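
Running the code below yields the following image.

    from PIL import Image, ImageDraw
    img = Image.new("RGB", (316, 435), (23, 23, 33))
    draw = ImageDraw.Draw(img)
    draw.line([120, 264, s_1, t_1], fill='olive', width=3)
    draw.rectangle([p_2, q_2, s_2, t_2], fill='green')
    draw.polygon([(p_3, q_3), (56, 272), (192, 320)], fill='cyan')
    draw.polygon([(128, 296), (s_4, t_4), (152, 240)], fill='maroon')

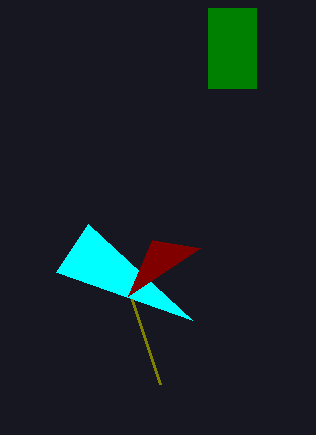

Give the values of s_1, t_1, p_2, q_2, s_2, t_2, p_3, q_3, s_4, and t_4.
s_1 = 160; t_1 = 384; p_2 = 208; q_2 = 8; s_2 = 256; t_2 = 88; p_3 = 88; q_3 = 224; s_4 = 200; t_4 = 248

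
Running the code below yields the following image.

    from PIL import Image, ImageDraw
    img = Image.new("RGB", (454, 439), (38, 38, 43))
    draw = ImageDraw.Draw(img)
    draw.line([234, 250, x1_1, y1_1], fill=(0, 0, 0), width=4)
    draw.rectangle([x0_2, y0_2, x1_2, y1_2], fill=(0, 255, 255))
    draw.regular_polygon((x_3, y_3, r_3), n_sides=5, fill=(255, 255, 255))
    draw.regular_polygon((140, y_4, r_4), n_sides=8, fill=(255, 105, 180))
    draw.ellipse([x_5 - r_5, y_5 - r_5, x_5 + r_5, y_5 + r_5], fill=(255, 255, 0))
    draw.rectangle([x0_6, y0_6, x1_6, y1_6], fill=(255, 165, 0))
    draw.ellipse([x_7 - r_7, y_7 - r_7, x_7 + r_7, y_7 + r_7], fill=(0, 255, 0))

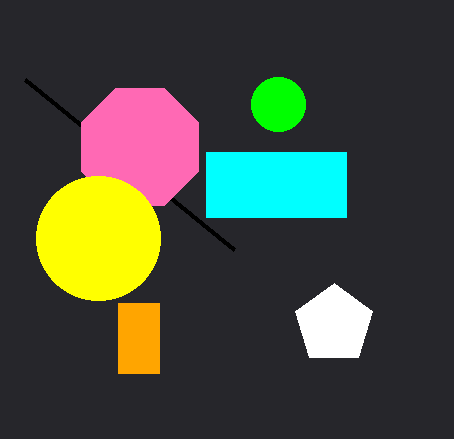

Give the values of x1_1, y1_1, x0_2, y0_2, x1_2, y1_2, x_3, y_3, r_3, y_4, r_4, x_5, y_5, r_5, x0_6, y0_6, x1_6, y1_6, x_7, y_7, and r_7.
x1_1 = 25; y1_1 = 80; x0_2 = 206; y0_2 = 152; x1_2 = 346; y1_2 = 217; x_3 = 334; y_3 = 324; r_3 = 41; y_4 = 147; r_4 = 63; x_5 = 98; y_5 = 238; r_5 = 62; x0_6 = 118; y0_6 = 303; x1_6 = 159; y1_6 = 373; x_7 = 278; y_7 = 104; r_7 = 27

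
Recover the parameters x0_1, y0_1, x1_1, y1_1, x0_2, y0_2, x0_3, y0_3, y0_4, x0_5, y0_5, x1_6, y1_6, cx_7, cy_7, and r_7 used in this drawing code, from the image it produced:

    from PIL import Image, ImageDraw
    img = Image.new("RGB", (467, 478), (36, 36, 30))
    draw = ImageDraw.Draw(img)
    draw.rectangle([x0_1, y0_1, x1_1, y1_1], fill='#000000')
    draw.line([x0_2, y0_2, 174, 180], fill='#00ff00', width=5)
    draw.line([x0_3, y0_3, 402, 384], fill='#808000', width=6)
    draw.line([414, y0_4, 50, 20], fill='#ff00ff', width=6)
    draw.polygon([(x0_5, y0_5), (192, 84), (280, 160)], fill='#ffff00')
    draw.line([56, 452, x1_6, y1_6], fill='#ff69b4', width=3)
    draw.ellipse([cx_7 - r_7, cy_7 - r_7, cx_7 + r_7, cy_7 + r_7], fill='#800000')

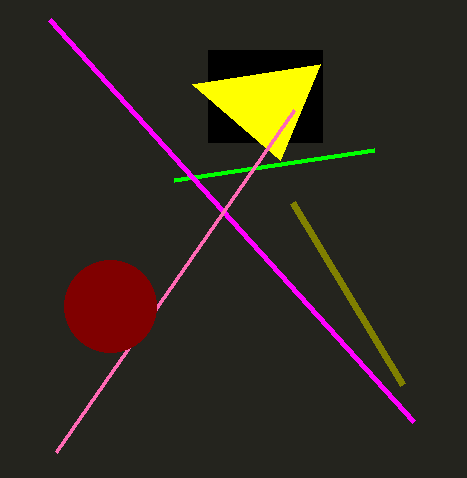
x0_1 = 208, y0_1 = 50, x1_1 = 322, y1_1 = 142, x0_2 = 374, y0_2 = 150, x0_3 = 292, y0_3 = 202, y0_4 = 422, x0_5 = 320, y0_5 = 64, x1_6 = 294, y1_6 = 110, cx_7 = 110, cy_7 = 306, r_7 = 46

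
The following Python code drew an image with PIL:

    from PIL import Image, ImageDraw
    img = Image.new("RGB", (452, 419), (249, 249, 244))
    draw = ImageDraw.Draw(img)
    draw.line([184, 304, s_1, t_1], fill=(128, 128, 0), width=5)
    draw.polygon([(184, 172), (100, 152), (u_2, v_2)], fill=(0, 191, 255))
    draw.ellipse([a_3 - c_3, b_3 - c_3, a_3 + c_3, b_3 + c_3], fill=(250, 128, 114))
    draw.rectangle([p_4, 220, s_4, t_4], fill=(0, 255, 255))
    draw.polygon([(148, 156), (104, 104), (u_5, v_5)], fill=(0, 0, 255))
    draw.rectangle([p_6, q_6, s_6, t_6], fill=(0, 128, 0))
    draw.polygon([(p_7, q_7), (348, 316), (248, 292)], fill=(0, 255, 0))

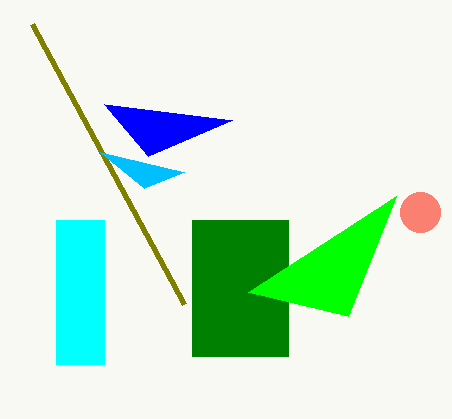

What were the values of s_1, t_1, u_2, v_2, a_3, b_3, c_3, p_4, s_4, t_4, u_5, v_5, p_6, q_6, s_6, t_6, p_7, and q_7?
s_1 = 32, t_1 = 24, u_2 = 144, v_2 = 188, a_3 = 420, b_3 = 212, c_3 = 20, p_4 = 56, s_4 = 104, t_4 = 364, u_5 = 232, v_5 = 120, p_6 = 192, q_6 = 220, s_6 = 288, t_6 = 356, p_7 = 396, q_7 = 196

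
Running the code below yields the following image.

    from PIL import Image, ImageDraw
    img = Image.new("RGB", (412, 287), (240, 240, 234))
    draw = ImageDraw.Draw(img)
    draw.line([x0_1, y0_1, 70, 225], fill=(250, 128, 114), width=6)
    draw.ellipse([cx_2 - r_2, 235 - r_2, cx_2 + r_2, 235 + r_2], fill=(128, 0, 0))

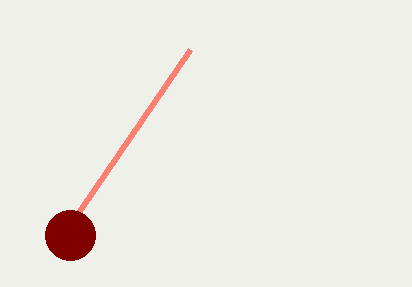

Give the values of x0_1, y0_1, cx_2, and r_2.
x0_1 = 190; y0_1 = 50; cx_2 = 70; r_2 = 25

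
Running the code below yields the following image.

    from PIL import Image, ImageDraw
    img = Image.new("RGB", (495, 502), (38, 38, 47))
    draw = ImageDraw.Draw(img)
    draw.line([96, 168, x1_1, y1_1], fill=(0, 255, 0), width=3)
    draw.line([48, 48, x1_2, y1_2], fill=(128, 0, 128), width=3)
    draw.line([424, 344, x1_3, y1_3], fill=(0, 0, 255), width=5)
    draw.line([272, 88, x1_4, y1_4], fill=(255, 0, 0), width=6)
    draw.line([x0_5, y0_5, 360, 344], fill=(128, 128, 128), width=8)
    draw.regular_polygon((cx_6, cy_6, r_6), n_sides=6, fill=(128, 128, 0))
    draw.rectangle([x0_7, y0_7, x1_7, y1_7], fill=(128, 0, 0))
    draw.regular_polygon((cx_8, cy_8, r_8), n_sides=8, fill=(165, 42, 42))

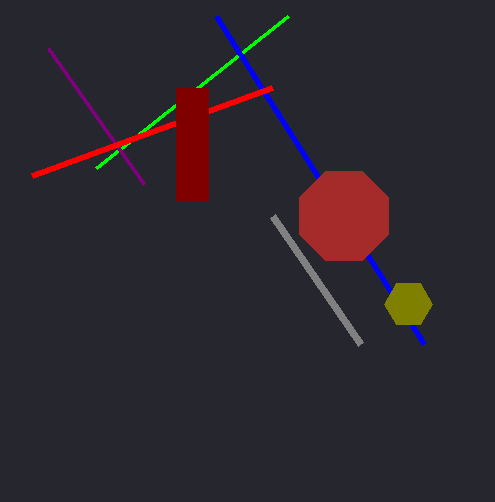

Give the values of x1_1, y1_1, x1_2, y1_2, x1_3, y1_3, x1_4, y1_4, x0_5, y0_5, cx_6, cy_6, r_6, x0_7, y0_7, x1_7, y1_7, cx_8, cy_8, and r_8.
x1_1 = 288; y1_1 = 16; x1_2 = 144; y1_2 = 184; x1_3 = 216; y1_3 = 16; x1_4 = 32; y1_4 = 176; x0_5 = 272; y0_5 = 216; cx_6 = 408; cy_6 = 304; r_6 = 24; x0_7 = 176; y0_7 = 88; x1_7 = 208; y1_7 = 200; cx_8 = 344; cy_8 = 216; r_8 = 48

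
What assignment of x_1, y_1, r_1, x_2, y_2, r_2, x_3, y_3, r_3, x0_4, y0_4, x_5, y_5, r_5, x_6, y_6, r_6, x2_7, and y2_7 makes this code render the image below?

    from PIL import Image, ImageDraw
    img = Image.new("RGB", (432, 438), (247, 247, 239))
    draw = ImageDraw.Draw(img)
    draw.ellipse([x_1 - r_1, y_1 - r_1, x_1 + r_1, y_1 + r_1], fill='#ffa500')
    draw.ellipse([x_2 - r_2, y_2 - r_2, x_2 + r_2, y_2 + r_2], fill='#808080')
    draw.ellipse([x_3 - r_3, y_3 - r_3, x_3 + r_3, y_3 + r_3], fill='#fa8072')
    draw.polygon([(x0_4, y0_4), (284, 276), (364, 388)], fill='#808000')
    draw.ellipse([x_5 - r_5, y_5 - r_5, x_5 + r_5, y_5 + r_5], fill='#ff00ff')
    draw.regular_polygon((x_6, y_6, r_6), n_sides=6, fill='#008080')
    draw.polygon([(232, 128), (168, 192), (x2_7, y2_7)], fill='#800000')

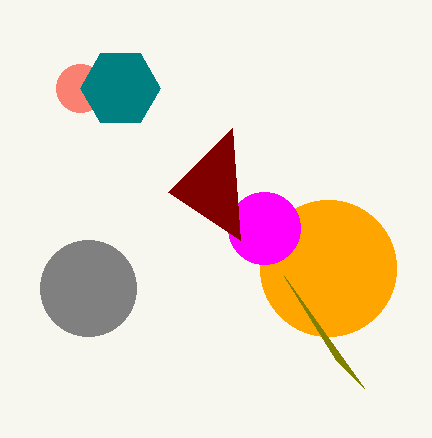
x_1 = 328
y_1 = 268
r_1 = 68
x_2 = 88
y_2 = 288
r_2 = 48
x_3 = 80
y_3 = 88
r_3 = 24
x0_4 = 336
y0_4 = 360
x_5 = 264
y_5 = 228
r_5 = 36
x_6 = 120
y_6 = 88
r_6 = 40
x2_7 = 240
y2_7 = 240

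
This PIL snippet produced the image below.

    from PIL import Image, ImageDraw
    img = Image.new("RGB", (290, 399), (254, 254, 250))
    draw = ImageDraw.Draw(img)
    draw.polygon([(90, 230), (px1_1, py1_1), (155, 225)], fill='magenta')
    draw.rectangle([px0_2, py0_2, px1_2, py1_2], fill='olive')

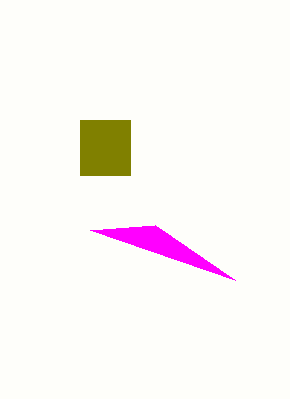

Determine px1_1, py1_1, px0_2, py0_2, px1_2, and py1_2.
px1_1 = 235
py1_1 = 280
px0_2 = 80
py0_2 = 120
px1_2 = 130
py1_2 = 175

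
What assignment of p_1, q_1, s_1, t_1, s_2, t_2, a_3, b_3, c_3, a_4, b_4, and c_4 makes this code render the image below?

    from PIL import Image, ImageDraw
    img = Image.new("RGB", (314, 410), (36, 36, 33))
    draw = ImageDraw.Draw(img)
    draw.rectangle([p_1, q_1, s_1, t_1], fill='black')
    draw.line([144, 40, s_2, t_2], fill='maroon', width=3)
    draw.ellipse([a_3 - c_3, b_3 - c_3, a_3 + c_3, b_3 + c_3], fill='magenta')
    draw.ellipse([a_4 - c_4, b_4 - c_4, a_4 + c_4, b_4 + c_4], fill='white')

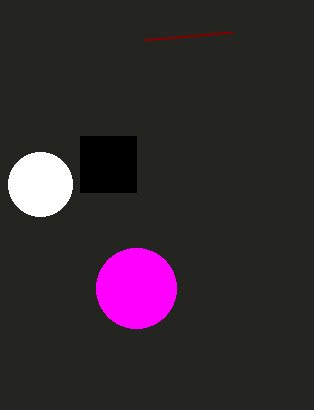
p_1 = 80
q_1 = 136
s_1 = 136
t_1 = 192
s_2 = 232
t_2 = 32
a_3 = 136
b_3 = 288
c_3 = 40
a_4 = 40
b_4 = 184
c_4 = 32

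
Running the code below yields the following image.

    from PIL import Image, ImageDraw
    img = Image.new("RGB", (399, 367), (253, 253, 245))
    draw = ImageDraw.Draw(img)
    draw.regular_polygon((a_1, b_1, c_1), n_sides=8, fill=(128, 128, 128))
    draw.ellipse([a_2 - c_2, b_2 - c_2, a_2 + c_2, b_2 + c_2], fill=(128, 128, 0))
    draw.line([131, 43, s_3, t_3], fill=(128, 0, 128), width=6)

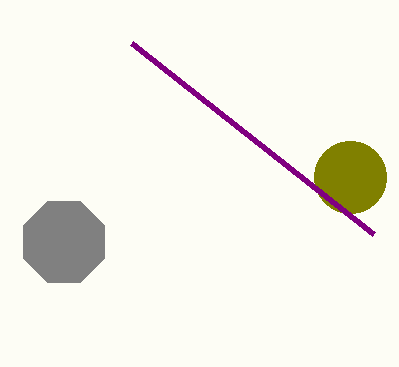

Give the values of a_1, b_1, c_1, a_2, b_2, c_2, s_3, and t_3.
a_1 = 64; b_1 = 242; c_1 = 44; a_2 = 350; b_2 = 177; c_2 = 36; s_3 = 373; t_3 = 234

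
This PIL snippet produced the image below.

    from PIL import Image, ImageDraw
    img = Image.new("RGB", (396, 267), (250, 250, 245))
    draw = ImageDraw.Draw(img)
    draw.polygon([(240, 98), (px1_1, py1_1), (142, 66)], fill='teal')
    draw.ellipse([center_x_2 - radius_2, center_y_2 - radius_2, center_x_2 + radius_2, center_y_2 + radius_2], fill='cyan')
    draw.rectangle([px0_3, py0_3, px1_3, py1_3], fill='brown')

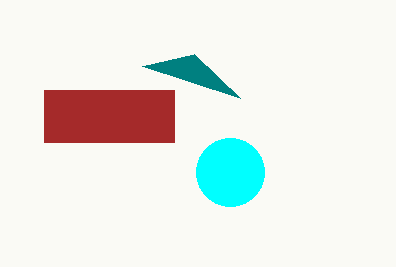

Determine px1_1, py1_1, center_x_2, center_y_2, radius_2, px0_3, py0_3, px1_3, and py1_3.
px1_1 = 194
py1_1 = 54
center_x_2 = 230
center_y_2 = 172
radius_2 = 34
px0_3 = 44
py0_3 = 90
px1_3 = 174
py1_3 = 142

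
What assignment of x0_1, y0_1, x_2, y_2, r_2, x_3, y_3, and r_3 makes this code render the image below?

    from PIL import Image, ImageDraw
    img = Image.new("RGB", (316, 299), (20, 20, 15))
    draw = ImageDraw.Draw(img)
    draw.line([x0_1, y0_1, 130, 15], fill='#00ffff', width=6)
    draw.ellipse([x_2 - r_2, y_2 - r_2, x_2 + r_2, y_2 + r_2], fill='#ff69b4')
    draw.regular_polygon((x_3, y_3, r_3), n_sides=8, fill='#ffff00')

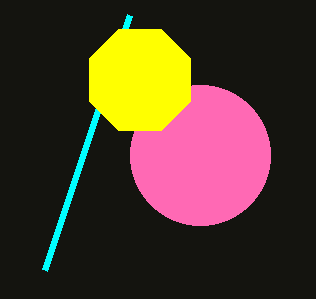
x0_1 = 45
y0_1 = 270
x_2 = 200
y_2 = 155
r_2 = 70
x_3 = 140
y_3 = 80
r_3 = 55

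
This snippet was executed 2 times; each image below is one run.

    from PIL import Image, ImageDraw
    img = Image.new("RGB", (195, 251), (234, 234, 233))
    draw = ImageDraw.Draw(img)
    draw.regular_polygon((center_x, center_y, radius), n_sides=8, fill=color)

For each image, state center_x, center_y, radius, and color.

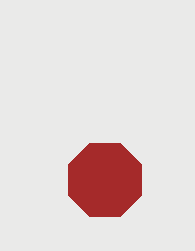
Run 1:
center_x = 105, center_y = 180, radius = 40, color = 'brown'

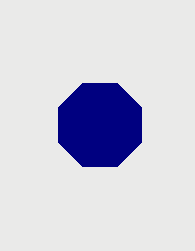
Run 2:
center_x = 100; center_y = 125; radius = 45; color = 'navy'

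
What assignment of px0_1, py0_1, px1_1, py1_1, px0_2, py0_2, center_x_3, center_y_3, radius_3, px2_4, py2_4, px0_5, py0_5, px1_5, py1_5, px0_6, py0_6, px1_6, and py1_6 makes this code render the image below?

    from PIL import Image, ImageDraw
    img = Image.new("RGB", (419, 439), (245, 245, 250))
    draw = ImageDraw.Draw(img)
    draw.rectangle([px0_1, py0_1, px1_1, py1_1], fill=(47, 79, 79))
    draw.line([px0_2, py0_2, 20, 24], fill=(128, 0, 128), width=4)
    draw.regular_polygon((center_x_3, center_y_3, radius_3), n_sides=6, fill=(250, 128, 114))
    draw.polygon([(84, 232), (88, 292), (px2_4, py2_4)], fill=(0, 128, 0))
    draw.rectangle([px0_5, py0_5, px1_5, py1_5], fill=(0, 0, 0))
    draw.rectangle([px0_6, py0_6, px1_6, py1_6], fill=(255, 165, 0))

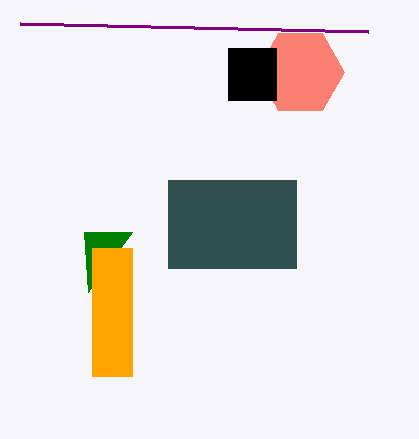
px0_1 = 168
py0_1 = 180
px1_1 = 296
py1_1 = 268
px0_2 = 368
py0_2 = 32
center_x_3 = 300
center_y_3 = 72
radius_3 = 44
px2_4 = 132
py2_4 = 232
px0_5 = 228
py0_5 = 48
px1_5 = 276
py1_5 = 100
px0_6 = 92
py0_6 = 248
px1_6 = 132
py1_6 = 376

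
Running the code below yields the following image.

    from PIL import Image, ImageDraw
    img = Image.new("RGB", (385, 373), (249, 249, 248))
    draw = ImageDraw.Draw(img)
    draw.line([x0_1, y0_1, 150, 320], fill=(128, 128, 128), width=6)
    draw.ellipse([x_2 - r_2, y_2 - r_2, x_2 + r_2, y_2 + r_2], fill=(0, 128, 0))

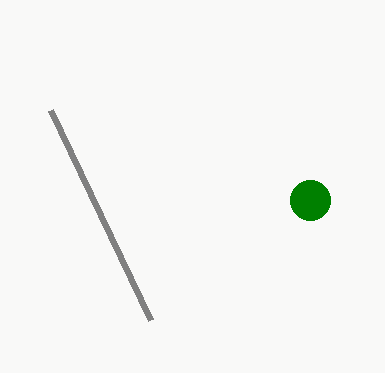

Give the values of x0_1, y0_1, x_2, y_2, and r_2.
x0_1 = 50
y0_1 = 110
x_2 = 310
y_2 = 200
r_2 = 20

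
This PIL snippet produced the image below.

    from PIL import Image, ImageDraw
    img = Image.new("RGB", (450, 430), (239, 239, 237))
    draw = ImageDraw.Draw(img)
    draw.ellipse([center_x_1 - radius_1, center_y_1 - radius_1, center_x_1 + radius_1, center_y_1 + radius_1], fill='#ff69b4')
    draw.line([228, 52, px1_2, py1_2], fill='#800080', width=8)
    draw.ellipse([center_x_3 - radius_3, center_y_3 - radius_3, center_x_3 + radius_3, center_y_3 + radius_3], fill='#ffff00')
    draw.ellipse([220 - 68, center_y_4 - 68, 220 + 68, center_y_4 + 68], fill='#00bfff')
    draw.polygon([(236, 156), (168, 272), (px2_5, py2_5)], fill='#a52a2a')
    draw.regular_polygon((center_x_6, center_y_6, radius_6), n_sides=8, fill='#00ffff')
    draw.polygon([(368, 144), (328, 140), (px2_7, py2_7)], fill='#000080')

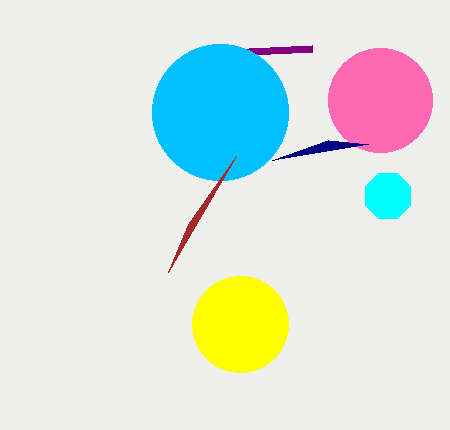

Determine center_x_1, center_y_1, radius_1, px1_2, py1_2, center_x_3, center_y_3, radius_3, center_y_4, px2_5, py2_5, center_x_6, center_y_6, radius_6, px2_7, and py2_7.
center_x_1 = 380; center_y_1 = 100; radius_1 = 52; px1_2 = 312; py1_2 = 48; center_x_3 = 240; center_y_3 = 324; radius_3 = 48; center_y_4 = 112; px2_5 = 188; py2_5 = 224; center_x_6 = 388; center_y_6 = 196; radius_6 = 24; px2_7 = 272; py2_7 = 160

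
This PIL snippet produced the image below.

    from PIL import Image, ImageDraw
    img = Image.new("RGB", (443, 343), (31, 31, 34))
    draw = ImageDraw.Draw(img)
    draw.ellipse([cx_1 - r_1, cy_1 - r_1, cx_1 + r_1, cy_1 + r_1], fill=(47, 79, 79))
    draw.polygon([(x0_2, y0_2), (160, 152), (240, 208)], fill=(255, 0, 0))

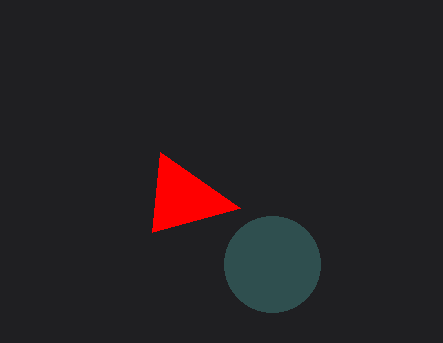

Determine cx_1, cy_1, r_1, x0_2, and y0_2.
cx_1 = 272
cy_1 = 264
r_1 = 48
x0_2 = 152
y0_2 = 232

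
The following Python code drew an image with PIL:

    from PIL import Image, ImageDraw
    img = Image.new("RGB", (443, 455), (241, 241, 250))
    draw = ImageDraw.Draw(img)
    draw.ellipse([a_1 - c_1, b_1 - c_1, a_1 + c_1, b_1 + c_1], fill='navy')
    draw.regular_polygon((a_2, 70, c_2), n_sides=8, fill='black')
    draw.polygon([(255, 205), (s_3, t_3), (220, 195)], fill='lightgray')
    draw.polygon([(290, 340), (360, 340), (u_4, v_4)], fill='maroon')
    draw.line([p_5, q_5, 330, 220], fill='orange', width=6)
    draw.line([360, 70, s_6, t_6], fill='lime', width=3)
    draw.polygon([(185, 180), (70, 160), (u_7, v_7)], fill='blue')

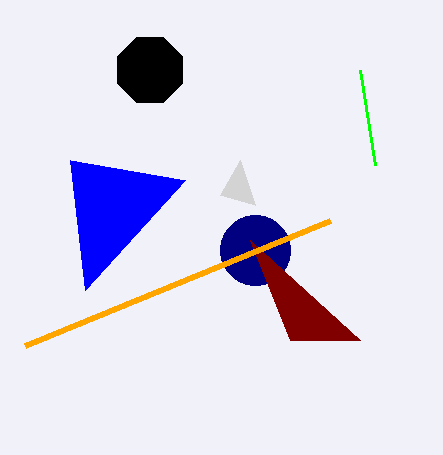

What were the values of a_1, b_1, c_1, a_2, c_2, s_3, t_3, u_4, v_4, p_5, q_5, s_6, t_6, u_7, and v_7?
a_1 = 255; b_1 = 250; c_1 = 35; a_2 = 150; c_2 = 35; s_3 = 240; t_3 = 160; u_4 = 250; v_4 = 240; p_5 = 25; q_5 = 345; s_6 = 375; t_6 = 165; u_7 = 85; v_7 = 290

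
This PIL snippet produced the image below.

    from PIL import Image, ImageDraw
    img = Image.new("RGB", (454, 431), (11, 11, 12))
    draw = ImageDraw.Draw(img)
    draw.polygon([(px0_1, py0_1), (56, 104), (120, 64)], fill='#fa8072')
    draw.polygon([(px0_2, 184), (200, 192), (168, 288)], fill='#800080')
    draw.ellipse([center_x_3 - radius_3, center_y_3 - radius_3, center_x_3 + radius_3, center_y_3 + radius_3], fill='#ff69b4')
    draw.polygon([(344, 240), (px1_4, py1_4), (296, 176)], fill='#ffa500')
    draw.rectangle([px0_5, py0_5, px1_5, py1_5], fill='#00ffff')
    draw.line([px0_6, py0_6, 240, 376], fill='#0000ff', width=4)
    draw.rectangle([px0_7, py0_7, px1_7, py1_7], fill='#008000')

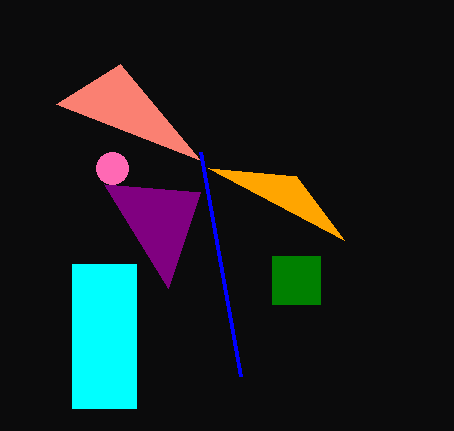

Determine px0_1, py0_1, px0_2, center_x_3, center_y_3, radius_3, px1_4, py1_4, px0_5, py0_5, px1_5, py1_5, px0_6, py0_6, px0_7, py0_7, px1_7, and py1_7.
px0_1 = 200; py0_1 = 160; px0_2 = 104; center_x_3 = 112; center_y_3 = 168; radius_3 = 16; px1_4 = 208; py1_4 = 168; px0_5 = 72; py0_5 = 264; px1_5 = 136; py1_5 = 408; px0_6 = 200; py0_6 = 152; px0_7 = 272; py0_7 = 256; px1_7 = 320; py1_7 = 304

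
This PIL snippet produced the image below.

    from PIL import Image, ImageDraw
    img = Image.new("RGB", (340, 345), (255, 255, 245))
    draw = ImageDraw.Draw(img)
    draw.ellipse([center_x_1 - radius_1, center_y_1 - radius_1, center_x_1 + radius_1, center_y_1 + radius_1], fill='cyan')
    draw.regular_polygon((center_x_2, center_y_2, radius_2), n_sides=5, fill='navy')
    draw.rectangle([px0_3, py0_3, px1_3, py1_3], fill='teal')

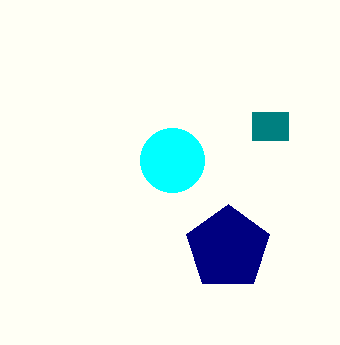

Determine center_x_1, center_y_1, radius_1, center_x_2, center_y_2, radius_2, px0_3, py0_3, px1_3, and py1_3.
center_x_1 = 172, center_y_1 = 160, radius_1 = 32, center_x_2 = 228, center_y_2 = 248, radius_2 = 44, px0_3 = 252, py0_3 = 112, px1_3 = 288, py1_3 = 140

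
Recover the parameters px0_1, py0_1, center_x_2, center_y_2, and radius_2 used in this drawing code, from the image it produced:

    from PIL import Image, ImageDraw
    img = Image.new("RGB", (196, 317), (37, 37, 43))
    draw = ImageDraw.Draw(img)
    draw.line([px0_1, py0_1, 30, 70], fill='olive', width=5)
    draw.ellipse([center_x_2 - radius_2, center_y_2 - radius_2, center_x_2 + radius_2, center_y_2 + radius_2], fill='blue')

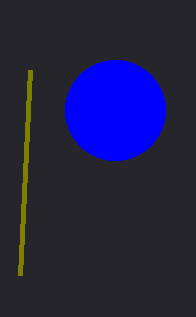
px0_1 = 20; py0_1 = 275; center_x_2 = 115; center_y_2 = 110; radius_2 = 50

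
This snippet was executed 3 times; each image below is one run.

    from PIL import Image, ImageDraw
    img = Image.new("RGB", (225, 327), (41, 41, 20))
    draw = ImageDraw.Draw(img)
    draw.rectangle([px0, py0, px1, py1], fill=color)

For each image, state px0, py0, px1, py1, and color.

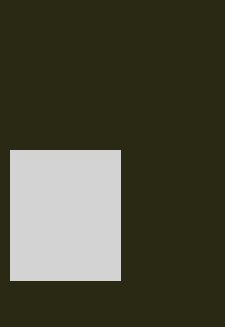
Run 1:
px0 = 10; py0 = 150; px1 = 120; py1 = 280; color = 'lightgray'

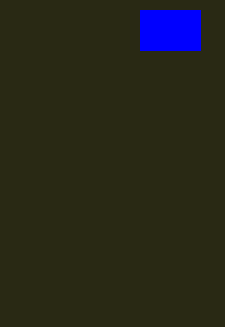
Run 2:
px0 = 140
py0 = 10
px1 = 200
py1 = 50
color = 'blue'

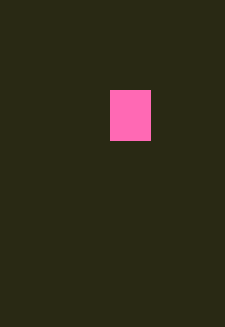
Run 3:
px0 = 110; py0 = 90; px1 = 150; py1 = 140; color = 'hotpink'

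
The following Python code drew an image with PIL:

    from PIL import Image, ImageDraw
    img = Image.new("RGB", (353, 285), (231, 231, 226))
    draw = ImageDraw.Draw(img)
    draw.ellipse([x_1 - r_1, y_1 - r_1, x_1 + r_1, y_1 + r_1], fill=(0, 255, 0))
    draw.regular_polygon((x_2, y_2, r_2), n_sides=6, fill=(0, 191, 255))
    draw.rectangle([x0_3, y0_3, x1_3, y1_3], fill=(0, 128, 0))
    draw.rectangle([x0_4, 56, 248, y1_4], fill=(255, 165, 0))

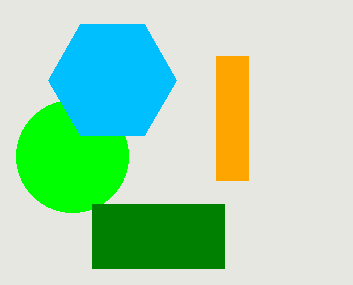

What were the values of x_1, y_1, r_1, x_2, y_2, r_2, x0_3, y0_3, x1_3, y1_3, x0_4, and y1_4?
x_1 = 72; y_1 = 156; r_1 = 56; x_2 = 112; y_2 = 80; r_2 = 64; x0_3 = 92; y0_3 = 204; x1_3 = 224; y1_3 = 268; x0_4 = 216; y1_4 = 180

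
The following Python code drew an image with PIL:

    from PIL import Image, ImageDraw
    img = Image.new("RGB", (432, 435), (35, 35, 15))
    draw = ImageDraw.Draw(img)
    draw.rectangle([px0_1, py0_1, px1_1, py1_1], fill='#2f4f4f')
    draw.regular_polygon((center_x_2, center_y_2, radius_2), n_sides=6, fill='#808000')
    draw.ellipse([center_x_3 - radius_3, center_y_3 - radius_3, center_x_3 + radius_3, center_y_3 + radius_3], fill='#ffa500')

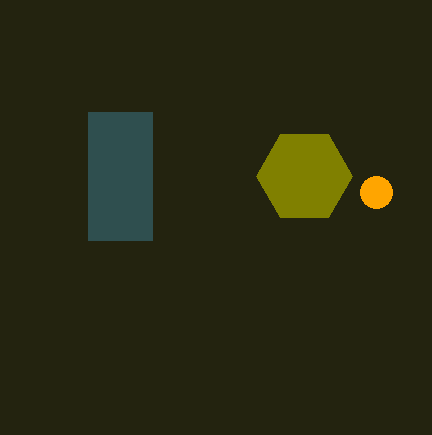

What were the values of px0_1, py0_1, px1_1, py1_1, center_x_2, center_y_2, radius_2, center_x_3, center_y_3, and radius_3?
px0_1 = 88; py0_1 = 112; px1_1 = 152; py1_1 = 240; center_x_2 = 304; center_y_2 = 176; radius_2 = 48; center_x_3 = 376; center_y_3 = 192; radius_3 = 16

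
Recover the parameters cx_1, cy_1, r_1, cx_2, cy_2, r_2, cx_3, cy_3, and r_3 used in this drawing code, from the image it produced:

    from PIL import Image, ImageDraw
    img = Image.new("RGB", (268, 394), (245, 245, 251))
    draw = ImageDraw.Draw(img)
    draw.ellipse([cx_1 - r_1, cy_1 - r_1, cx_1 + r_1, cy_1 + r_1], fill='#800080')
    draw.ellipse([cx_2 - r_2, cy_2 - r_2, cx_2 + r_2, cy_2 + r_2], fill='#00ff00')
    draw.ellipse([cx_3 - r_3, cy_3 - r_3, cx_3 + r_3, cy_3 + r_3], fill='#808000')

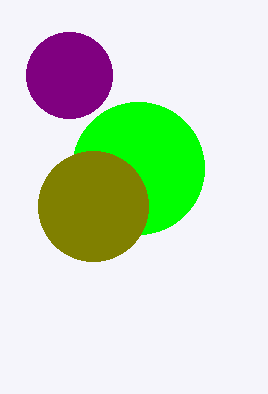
cx_1 = 69
cy_1 = 75
r_1 = 43
cx_2 = 138
cy_2 = 168
r_2 = 66
cx_3 = 93
cy_3 = 206
r_3 = 55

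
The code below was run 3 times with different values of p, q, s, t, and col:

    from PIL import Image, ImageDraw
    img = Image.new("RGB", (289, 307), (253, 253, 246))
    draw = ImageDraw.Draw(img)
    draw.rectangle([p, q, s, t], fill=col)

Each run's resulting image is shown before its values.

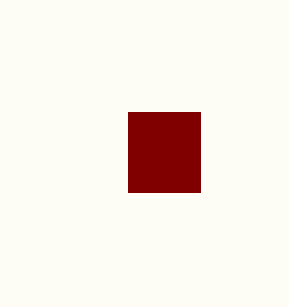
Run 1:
p = 128, q = 112, s = 200, t = 192, col = 'maroon'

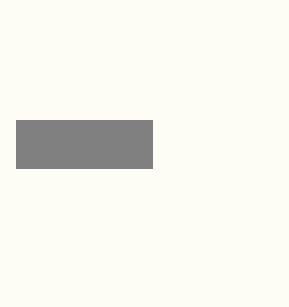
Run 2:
p = 16, q = 120, s = 152, t = 168, col = 'gray'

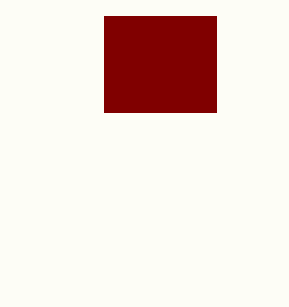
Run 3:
p = 104; q = 16; s = 216; t = 112; col = 'maroon'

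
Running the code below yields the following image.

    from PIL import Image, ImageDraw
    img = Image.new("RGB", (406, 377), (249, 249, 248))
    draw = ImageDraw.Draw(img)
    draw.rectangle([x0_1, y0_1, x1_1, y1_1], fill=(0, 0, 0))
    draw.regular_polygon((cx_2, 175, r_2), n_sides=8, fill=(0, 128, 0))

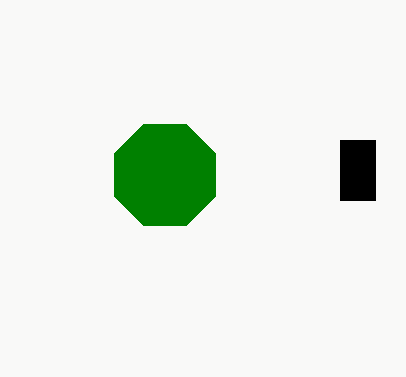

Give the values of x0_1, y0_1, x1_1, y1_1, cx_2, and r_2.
x0_1 = 340, y0_1 = 140, x1_1 = 375, y1_1 = 200, cx_2 = 165, r_2 = 55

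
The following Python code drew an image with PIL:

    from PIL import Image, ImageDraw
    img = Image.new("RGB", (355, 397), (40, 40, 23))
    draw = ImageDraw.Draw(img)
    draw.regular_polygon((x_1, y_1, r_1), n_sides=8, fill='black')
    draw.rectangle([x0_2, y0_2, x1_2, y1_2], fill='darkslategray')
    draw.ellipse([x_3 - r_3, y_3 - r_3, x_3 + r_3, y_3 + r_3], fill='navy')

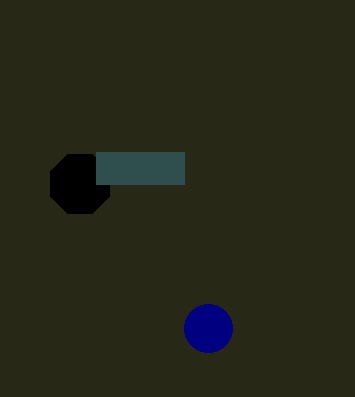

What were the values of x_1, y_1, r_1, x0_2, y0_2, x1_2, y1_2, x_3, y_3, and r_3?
x_1 = 80; y_1 = 184; r_1 = 32; x0_2 = 96; y0_2 = 152; x1_2 = 184; y1_2 = 184; x_3 = 208; y_3 = 328; r_3 = 24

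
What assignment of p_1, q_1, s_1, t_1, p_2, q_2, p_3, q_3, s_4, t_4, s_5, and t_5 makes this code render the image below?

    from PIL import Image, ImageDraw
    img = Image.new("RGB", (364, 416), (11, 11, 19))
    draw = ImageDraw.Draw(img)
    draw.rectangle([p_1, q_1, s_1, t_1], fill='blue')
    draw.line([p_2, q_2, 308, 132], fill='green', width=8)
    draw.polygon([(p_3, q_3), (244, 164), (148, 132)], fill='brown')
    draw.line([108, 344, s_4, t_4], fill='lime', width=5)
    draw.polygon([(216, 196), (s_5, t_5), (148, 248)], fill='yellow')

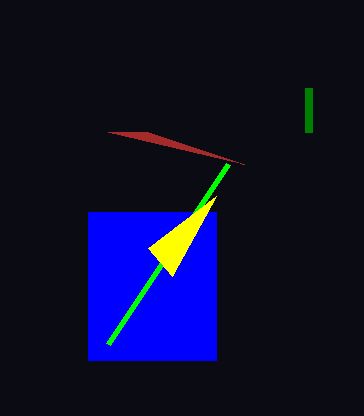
p_1 = 88; q_1 = 212; s_1 = 216; t_1 = 360; p_2 = 308; q_2 = 88; p_3 = 108; q_3 = 132; s_4 = 228; t_4 = 164; s_5 = 172; t_5 = 276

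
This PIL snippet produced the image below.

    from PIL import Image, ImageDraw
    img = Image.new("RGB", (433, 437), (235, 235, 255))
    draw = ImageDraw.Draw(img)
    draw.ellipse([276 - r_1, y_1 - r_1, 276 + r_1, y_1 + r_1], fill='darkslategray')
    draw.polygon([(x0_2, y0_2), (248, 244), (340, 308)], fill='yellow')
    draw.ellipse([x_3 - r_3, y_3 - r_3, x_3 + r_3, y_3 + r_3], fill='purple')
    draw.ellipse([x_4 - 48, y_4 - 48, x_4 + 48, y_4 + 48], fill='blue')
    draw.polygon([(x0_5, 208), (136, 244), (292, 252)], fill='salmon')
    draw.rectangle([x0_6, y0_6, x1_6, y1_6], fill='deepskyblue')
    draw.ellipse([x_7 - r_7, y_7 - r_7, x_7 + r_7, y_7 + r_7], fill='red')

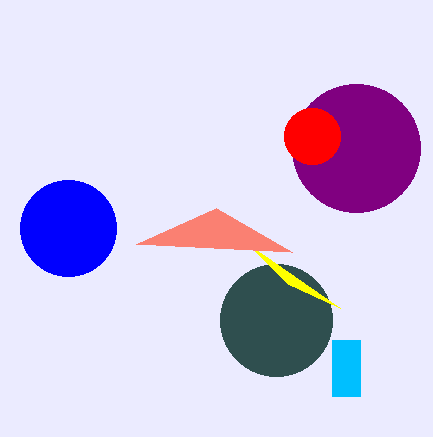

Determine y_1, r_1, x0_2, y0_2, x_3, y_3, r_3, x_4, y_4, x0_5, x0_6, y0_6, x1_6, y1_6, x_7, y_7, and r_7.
y_1 = 320
r_1 = 56
x0_2 = 288
y0_2 = 284
x_3 = 356
y_3 = 148
r_3 = 64
x_4 = 68
y_4 = 228
x0_5 = 216
x0_6 = 332
y0_6 = 340
x1_6 = 360
y1_6 = 396
x_7 = 312
y_7 = 136
r_7 = 28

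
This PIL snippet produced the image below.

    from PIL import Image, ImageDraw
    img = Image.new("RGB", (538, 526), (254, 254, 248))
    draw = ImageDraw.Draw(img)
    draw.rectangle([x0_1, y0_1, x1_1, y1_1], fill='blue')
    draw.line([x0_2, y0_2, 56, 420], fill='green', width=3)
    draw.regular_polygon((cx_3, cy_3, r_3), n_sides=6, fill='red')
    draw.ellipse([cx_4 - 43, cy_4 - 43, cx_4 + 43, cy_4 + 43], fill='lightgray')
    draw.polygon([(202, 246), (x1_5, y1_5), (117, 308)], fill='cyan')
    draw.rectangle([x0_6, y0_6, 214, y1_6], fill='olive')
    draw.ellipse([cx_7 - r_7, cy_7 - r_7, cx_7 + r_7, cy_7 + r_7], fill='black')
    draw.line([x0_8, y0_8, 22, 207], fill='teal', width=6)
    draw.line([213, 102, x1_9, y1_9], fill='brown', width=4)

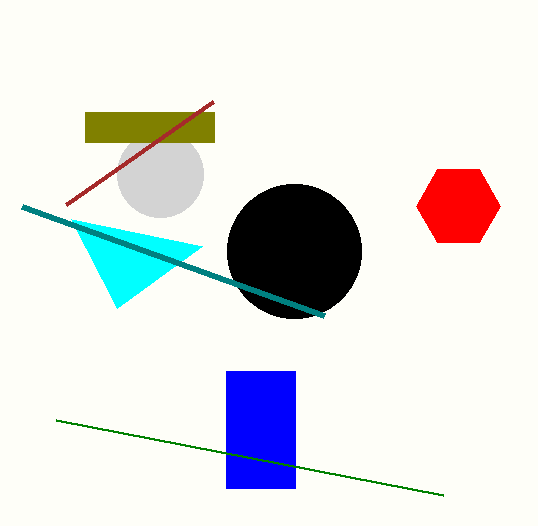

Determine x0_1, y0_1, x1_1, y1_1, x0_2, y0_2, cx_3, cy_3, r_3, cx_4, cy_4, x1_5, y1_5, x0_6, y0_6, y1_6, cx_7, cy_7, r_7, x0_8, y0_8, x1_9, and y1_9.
x0_1 = 226; y0_1 = 371; x1_1 = 295; y1_1 = 488; x0_2 = 443; y0_2 = 495; cx_3 = 458; cy_3 = 206; r_3 = 42; cx_4 = 160; cy_4 = 174; x1_5 = 71; y1_5 = 219; x0_6 = 85; y0_6 = 112; y1_6 = 142; cx_7 = 294; cy_7 = 251; r_7 = 67; x0_8 = 324; y0_8 = 316; x1_9 = 66; y1_9 = 205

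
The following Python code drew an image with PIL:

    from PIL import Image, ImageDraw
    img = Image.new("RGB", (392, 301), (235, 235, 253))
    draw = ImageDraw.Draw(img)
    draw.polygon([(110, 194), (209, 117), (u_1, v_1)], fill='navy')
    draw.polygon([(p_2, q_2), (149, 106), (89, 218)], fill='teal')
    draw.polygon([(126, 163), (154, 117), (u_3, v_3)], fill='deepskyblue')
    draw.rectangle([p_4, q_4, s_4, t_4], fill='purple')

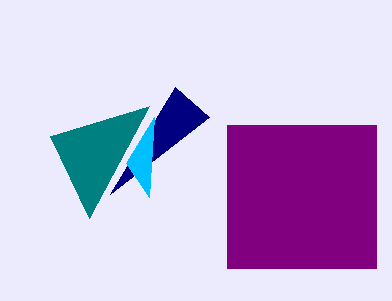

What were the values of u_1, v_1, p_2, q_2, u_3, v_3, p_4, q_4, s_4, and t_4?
u_1 = 175, v_1 = 87, p_2 = 50, q_2 = 136, u_3 = 149, v_3 = 197, p_4 = 227, q_4 = 125, s_4 = 376, t_4 = 268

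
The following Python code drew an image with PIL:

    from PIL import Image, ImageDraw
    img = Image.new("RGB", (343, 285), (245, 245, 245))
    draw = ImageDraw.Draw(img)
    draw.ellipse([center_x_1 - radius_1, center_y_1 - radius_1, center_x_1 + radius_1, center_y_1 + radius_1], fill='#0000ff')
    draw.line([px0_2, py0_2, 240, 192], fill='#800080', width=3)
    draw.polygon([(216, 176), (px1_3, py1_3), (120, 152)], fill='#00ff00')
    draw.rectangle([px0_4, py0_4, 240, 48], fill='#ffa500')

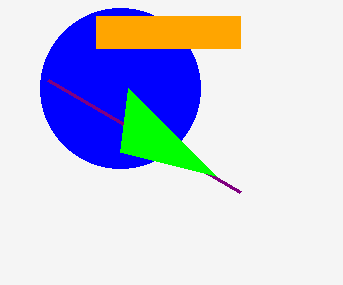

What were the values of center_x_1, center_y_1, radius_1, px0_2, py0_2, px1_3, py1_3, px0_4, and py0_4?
center_x_1 = 120, center_y_1 = 88, radius_1 = 80, px0_2 = 48, py0_2 = 80, px1_3 = 128, py1_3 = 88, px0_4 = 96, py0_4 = 16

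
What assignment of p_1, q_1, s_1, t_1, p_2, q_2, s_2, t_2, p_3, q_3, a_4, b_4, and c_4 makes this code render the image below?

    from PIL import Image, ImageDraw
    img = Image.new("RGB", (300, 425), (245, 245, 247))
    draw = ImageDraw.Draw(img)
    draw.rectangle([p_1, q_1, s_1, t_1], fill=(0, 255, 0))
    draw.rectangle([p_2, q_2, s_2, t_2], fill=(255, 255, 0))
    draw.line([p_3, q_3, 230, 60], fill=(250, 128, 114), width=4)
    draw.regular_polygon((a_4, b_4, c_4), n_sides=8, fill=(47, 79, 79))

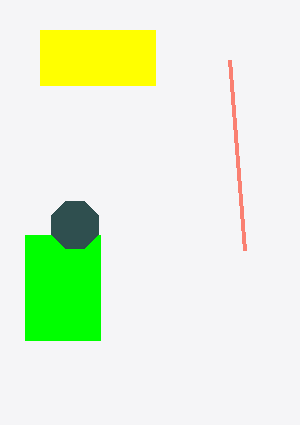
p_1 = 25, q_1 = 235, s_1 = 100, t_1 = 340, p_2 = 40, q_2 = 30, s_2 = 155, t_2 = 85, p_3 = 245, q_3 = 250, a_4 = 75, b_4 = 225, c_4 = 25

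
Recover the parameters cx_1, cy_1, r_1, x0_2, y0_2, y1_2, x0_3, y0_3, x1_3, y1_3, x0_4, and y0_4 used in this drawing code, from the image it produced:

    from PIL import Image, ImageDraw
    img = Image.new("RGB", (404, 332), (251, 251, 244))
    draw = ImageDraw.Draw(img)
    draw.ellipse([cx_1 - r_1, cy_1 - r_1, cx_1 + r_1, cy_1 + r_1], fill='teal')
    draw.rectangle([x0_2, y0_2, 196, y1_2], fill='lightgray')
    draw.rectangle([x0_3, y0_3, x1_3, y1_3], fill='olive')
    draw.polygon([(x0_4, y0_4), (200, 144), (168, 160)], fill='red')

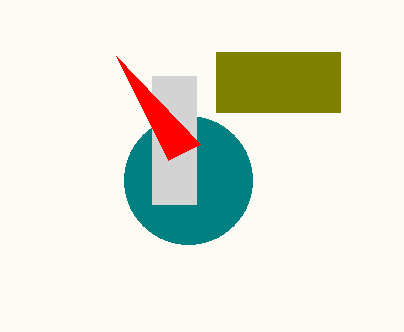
cx_1 = 188, cy_1 = 180, r_1 = 64, x0_2 = 152, y0_2 = 76, y1_2 = 204, x0_3 = 216, y0_3 = 52, x1_3 = 340, y1_3 = 112, x0_4 = 116, y0_4 = 56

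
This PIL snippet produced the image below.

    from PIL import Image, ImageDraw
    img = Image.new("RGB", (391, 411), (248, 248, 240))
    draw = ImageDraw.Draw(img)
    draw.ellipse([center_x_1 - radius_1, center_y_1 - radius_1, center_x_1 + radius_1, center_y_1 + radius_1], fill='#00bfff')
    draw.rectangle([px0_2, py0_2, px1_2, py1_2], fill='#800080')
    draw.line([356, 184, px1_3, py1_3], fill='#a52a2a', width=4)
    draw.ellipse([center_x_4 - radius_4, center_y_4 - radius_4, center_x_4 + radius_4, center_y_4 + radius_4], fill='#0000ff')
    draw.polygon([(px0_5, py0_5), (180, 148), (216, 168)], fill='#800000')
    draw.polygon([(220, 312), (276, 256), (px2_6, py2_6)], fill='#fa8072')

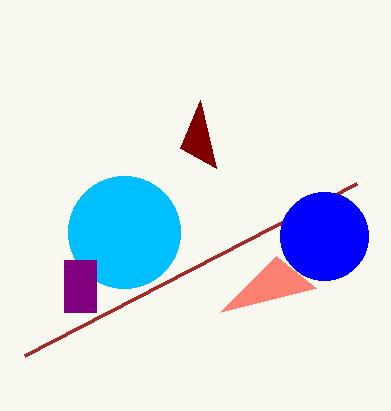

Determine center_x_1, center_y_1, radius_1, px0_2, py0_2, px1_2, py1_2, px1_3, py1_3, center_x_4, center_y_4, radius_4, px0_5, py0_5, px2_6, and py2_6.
center_x_1 = 124, center_y_1 = 232, radius_1 = 56, px0_2 = 64, py0_2 = 260, px1_2 = 96, py1_2 = 312, px1_3 = 24, py1_3 = 356, center_x_4 = 324, center_y_4 = 236, radius_4 = 44, px0_5 = 200, py0_5 = 100, px2_6 = 316, py2_6 = 288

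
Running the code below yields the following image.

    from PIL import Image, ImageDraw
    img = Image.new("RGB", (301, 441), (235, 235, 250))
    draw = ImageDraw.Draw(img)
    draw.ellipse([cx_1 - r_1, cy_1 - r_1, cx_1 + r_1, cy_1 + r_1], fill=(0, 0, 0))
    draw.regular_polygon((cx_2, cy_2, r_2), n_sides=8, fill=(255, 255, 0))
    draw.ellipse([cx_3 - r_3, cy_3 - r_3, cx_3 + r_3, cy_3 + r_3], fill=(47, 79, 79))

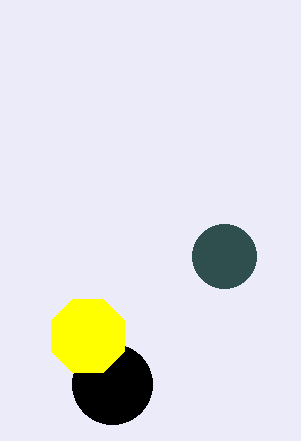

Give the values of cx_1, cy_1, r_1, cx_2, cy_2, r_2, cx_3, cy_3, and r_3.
cx_1 = 112; cy_1 = 384; r_1 = 40; cx_2 = 88; cy_2 = 336; r_2 = 40; cx_3 = 224; cy_3 = 256; r_3 = 32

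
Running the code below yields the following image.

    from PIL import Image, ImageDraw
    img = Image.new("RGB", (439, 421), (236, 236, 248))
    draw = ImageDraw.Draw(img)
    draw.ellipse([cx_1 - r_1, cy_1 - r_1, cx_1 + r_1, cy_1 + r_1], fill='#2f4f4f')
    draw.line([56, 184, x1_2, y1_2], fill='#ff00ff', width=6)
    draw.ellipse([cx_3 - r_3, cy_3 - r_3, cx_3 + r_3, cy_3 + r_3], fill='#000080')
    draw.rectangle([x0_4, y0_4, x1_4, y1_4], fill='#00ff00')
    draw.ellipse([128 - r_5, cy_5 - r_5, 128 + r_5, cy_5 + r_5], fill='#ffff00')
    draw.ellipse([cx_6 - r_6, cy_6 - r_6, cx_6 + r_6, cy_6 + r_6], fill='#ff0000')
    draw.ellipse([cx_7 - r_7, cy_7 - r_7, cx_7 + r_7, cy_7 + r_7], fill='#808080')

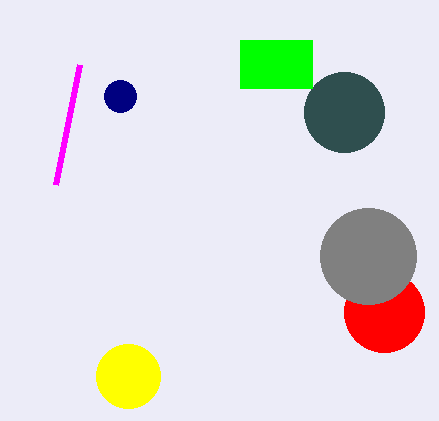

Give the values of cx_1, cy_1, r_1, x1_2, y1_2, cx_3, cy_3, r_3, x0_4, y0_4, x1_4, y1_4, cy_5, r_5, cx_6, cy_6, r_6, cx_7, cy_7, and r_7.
cx_1 = 344; cy_1 = 112; r_1 = 40; x1_2 = 80; y1_2 = 64; cx_3 = 120; cy_3 = 96; r_3 = 16; x0_4 = 240; y0_4 = 40; x1_4 = 312; y1_4 = 88; cy_5 = 376; r_5 = 32; cx_6 = 384; cy_6 = 312; r_6 = 40; cx_7 = 368; cy_7 = 256; r_7 = 48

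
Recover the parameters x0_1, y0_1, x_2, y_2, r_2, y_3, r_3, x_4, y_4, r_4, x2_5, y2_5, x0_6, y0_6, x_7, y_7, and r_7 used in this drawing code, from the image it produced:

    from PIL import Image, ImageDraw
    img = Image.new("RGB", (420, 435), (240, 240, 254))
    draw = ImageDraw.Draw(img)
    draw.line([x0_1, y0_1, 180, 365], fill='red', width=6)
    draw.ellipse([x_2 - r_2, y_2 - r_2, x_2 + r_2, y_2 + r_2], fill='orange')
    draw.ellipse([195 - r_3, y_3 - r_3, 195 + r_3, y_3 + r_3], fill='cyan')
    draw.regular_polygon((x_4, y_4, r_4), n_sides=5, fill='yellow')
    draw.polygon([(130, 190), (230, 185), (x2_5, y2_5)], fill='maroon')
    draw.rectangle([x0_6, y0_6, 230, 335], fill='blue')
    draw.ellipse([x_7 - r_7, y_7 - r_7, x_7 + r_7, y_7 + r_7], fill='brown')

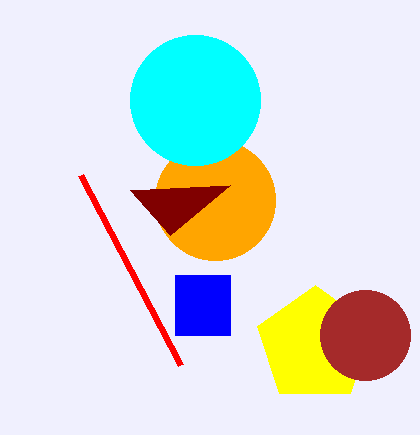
x0_1 = 80, y0_1 = 175, x_2 = 215, y_2 = 200, r_2 = 60, y_3 = 100, r_3 = 65, x_4 = 315, y_4 = 345, r_4 = 60, x2_5 = 170, y2_5 = 235, x0_6 = 175, y0_6 = 275, x_7 = 365, y_7 = 335, r_7 = 45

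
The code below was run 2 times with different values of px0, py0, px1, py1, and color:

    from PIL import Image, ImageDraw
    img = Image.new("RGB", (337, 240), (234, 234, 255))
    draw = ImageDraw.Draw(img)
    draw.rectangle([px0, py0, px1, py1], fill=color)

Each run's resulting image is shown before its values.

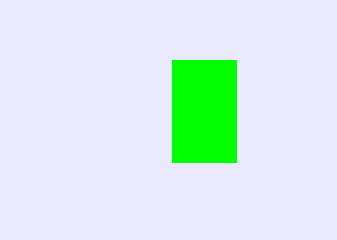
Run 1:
px0 = 172
py0 = 60
px1 = 236
py1 = 162
color = 'lime'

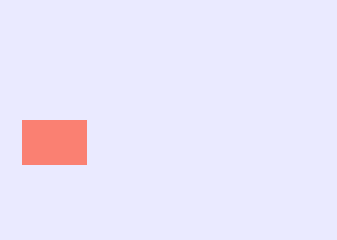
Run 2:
px0 = 22; py0 = 120; px1 = 86; py1 = 164; color = 'salmon'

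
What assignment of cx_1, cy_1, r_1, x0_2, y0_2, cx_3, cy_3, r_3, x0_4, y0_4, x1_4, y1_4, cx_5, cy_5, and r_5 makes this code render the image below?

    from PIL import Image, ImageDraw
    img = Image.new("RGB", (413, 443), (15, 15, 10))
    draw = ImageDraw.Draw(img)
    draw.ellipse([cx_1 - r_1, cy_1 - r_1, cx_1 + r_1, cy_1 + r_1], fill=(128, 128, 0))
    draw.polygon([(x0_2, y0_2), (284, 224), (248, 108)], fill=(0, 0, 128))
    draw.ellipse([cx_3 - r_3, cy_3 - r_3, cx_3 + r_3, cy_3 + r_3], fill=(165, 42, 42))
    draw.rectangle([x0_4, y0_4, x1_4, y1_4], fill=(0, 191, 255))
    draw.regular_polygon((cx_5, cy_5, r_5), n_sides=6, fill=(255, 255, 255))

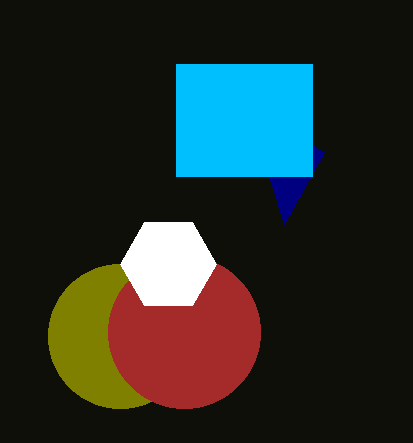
cx_1 = 120; cy_1 = 336; r_1 = 72; x0_2 = 324; y0_2 = 152; cx_3 = 184; cy_3 = 332; r_3 = 76; x0_4 = 176; y0_4 = 64; x1_4 = 312; y1_4 = 176; cx_5 = 168; cy_5 = 264; r_5 = 48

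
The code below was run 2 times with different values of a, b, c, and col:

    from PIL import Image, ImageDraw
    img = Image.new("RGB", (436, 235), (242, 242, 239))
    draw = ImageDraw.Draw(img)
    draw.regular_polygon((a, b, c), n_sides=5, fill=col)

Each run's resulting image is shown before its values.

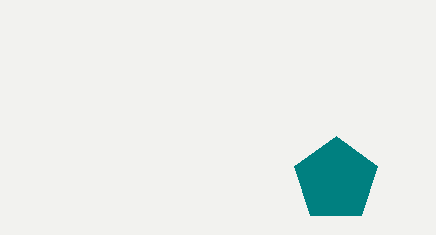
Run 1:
a = 336, b = 180, c = 44, col = 'teal'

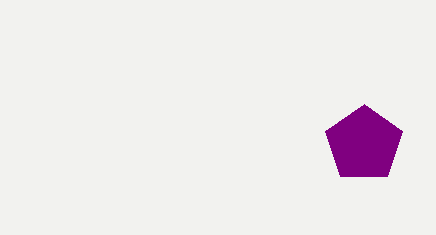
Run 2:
a = 364, b = 144, c = 40, col = 'purple'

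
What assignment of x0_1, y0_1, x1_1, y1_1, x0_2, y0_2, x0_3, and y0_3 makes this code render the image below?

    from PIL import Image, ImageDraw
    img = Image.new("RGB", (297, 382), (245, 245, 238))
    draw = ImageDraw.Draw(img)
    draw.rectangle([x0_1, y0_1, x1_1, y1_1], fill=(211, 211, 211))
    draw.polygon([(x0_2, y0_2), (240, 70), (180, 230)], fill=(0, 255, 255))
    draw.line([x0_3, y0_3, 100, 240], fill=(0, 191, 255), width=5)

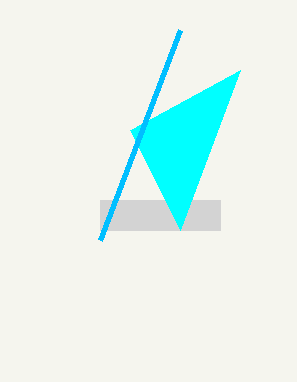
x0_1 = 100
y0_1 = 200
x1_1 = 220
y1_1 = 230
x0_2 = 130
y0_2 = 130
x0_3 = 180
y0_3 = 30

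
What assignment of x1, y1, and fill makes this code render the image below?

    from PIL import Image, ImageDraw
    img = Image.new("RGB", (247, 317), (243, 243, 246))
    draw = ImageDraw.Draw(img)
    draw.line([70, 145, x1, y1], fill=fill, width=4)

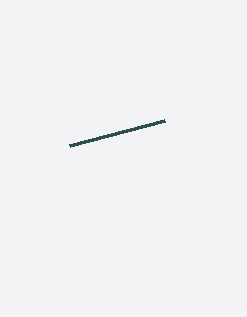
x1 = 165; y1 = 120; fill = 'darkslategray'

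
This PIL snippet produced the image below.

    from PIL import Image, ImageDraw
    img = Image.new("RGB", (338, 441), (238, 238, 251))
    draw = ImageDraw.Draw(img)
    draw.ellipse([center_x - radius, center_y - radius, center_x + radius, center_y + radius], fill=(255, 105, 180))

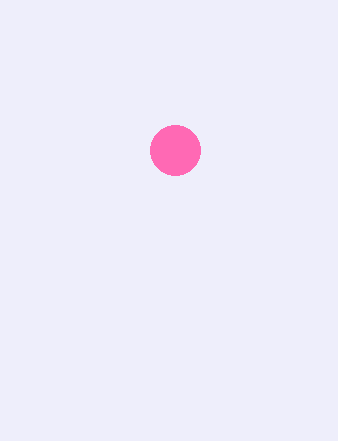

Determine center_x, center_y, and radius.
center_x = 175, center_y = 150, radius = 25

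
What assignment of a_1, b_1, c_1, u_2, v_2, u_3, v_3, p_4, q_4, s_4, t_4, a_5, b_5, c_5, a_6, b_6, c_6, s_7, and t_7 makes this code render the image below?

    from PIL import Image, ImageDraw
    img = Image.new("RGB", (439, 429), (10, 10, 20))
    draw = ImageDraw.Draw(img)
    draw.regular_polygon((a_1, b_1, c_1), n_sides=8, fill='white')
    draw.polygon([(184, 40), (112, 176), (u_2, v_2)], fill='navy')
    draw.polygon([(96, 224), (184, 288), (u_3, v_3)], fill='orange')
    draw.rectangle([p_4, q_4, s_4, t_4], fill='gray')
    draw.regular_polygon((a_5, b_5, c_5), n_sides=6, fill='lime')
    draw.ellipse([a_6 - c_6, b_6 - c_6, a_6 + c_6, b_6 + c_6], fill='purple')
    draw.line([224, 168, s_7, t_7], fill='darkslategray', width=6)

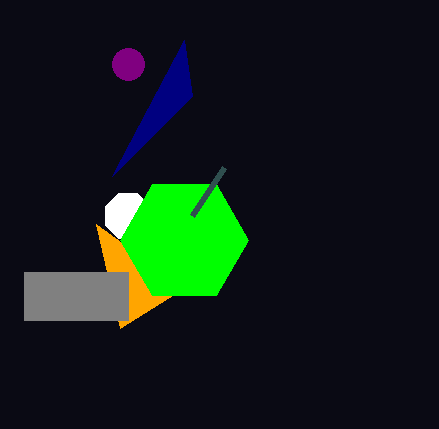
a_1 = 128, b_1 = 216, c_1 = 24, u_2 = 192, v_2 = 96, u_3 = 120, v_3 = 328, p_4 = 24, q_4 = 272, s_4 = 128, t_4 = 320, a_5 = 184, b_5 = 240, c_5 = 64, a_6 = 128, b_6 = 64, c_6 = 16, s_7 = 192, t_7 = 216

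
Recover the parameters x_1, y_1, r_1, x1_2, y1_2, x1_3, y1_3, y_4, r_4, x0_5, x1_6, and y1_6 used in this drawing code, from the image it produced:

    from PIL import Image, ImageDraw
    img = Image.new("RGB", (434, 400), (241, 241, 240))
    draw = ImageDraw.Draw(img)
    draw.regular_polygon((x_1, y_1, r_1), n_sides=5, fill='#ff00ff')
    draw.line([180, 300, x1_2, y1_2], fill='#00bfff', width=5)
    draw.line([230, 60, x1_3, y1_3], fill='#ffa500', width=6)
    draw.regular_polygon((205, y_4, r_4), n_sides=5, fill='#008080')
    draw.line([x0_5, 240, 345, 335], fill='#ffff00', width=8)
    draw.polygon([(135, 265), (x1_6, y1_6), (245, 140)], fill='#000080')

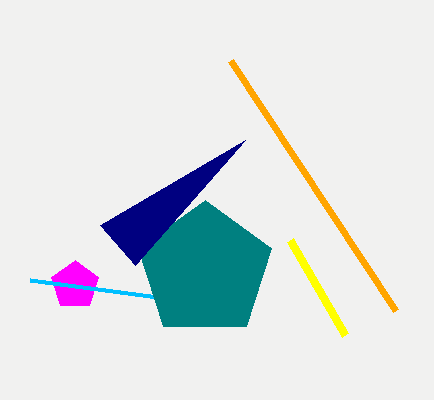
x_1 = 75
y_1 = 285
r_1 = 25
x1_2 = 30
y1_2 = 280
x1_3 = 395
y1_3 = 310
y_4 = 270
r_4 = 70
x0_5 = 290
x1_6 = 100
y1_6 = 225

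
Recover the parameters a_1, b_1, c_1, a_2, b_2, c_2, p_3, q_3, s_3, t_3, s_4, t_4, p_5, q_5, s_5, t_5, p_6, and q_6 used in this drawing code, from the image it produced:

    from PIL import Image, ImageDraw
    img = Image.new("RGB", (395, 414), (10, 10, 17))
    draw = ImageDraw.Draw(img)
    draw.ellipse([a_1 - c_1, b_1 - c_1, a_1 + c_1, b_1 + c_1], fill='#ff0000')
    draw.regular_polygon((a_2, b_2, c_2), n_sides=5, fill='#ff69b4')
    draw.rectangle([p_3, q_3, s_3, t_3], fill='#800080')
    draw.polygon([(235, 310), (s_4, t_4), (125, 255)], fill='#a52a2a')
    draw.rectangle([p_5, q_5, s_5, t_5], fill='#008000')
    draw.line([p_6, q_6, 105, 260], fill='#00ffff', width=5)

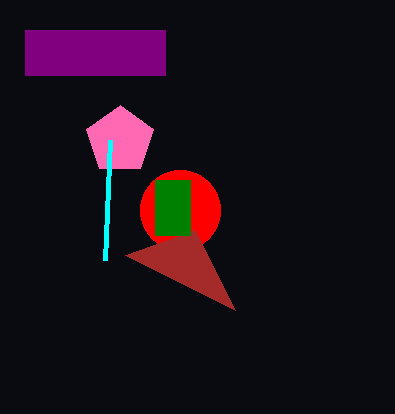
a_1 = 180
b_1 = 210
c_1 = 40
a_2 = 120
b_2 = 140
c_2 = 35
p_3 = 25
q_3 = 30
s_3 = 165
t_3 = 75
s_4 = 195
t_4 = 230
p_5 = 155
q_5 = 180
s_5 = 190
t_5 = 235
p_6 = 110
q_6 = 140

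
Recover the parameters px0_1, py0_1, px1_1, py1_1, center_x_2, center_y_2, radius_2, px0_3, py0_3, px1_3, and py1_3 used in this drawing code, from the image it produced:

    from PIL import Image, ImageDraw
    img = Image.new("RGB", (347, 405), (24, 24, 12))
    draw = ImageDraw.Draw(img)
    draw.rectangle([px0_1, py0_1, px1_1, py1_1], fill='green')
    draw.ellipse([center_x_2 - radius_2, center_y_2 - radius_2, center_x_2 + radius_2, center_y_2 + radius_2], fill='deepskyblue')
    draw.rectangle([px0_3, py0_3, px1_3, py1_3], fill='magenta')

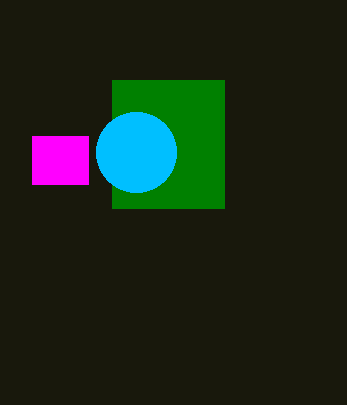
px0_1 = 112, py0_1 = 80, px1_1 = 224, py1_1 = 208, center_x_2 = 136, center_y_2 = 152, radius_2 = 40, px0_3 = 32, py0_3 = 136, px1_3 = 88, py1_3 = 184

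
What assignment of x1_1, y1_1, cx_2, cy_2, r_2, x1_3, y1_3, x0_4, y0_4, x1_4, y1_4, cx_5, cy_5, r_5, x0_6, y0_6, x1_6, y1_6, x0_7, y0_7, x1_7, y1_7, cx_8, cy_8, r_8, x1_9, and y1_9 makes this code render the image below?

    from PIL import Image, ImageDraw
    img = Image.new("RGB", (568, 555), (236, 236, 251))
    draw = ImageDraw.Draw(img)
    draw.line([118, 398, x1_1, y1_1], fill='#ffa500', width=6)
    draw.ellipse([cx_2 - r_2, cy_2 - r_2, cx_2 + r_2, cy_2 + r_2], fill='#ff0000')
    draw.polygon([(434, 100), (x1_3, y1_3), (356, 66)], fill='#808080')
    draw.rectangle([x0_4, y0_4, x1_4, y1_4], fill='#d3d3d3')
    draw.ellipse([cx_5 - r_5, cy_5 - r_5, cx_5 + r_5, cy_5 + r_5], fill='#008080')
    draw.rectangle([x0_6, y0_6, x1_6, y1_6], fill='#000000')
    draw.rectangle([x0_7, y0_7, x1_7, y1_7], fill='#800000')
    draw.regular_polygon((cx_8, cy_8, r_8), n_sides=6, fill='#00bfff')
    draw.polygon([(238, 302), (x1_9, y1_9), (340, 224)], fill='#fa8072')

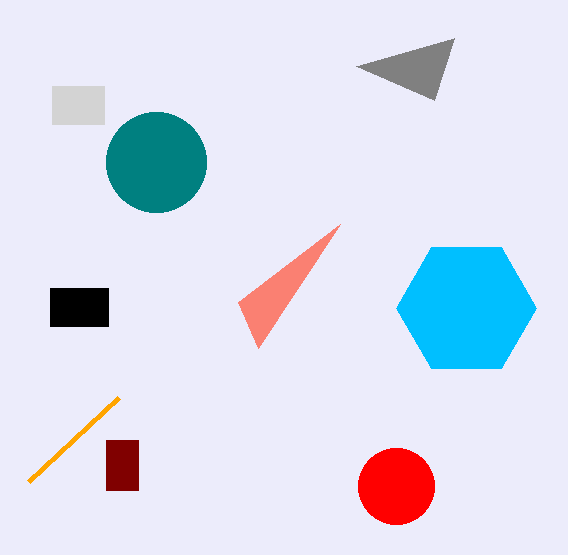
x1_1 = 28; y1_1 = 482; cx_2 = 396; cy_2 = 486; r_2 = 38; x1_3 = 454; y1_3 = 38; x0_4 = 52; y0_4 = 86; x1_4 = 104; y1_4 = 124; cx_5 = 156; cy_5 = 162; r_5 = 50; x0_6 = 50; y0_6 = 288; x1_6 = 108; y1_6 = 326; x0_7 = 106; y0_7 = 440; x1_7 = 138; y1_7 = 490; cx_8 = 466; cy_8 = 308; r_8 = 70; x1_9 = 258; y1_9 = 348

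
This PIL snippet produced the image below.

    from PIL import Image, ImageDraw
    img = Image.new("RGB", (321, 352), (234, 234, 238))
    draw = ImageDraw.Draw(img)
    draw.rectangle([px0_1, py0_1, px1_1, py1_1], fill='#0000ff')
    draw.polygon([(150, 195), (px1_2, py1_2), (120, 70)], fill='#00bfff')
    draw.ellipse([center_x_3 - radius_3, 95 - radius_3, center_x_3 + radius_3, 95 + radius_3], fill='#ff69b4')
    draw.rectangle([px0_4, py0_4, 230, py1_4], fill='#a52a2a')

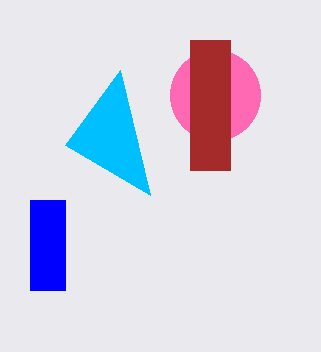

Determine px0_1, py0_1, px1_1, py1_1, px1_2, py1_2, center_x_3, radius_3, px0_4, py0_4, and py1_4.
px0_1 = 30, py0_1 = 200, px1_1 = 65, py1_1 = 290, px1_2 = 65, py1_2 = 145, center_x_3 = 215, radius_3 = 45, px0_4 = 190, py0_4 = 40, py1_4 = 170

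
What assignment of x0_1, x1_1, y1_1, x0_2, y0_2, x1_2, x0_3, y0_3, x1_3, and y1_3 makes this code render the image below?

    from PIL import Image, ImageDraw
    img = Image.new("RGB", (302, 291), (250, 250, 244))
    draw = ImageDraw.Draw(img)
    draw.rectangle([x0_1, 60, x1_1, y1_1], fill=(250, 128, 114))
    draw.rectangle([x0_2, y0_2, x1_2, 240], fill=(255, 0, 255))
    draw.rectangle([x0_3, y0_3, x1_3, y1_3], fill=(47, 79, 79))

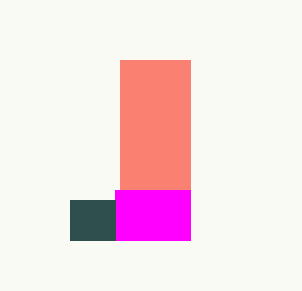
x0_1 = 120, x1_1 = 190, y1_1 = 190, x0_2 = 115, y0_2 = 190, x1_2 = 190, x0_3 = 70, y0_3 = 200, x1_3 = 115, y1_3 = 240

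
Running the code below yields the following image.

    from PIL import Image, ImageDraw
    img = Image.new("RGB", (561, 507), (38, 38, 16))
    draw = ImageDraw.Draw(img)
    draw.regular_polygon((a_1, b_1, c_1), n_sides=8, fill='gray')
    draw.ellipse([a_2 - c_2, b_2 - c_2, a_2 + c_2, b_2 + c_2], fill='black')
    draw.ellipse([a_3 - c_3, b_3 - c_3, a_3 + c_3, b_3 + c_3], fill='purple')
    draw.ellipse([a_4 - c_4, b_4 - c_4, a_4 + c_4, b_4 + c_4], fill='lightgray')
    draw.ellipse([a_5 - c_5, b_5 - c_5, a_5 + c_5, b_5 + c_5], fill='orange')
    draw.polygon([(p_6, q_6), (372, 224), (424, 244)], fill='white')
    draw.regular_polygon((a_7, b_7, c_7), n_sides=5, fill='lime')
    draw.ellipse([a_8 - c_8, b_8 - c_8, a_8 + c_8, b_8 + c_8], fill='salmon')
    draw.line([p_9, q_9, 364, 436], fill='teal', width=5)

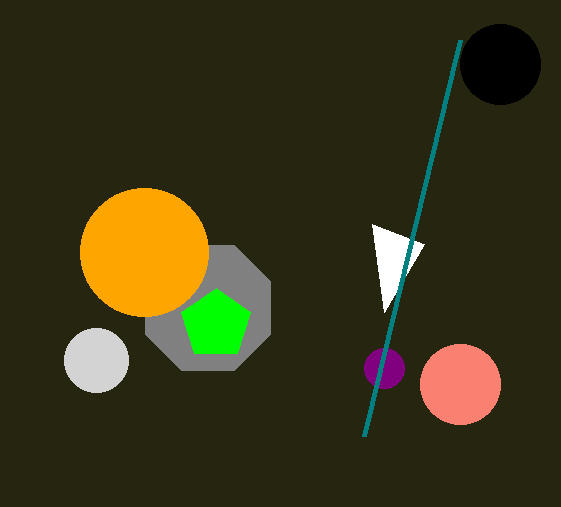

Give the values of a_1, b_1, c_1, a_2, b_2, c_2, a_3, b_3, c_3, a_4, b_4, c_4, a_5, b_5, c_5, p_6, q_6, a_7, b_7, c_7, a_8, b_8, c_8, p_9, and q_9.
a_1 = 208
b_1 = 308
c_1 = 68
a_2 = 500
b_2 = 64
c_2 = 40
a_3 = 384
b_3 = 368
c_3 = 20
a_4 = 96
b_4 = 360
c_4 = 32
a_5 = 144
b_5 = 252
c_5 = 64
p_6 = 384
q_6 = 312
a_7 = 216
b_7 = 324
c_7 = 36
a_8 = 460
b_8 = 384
c_8 = 40
p_9 = 460
q_9 = 40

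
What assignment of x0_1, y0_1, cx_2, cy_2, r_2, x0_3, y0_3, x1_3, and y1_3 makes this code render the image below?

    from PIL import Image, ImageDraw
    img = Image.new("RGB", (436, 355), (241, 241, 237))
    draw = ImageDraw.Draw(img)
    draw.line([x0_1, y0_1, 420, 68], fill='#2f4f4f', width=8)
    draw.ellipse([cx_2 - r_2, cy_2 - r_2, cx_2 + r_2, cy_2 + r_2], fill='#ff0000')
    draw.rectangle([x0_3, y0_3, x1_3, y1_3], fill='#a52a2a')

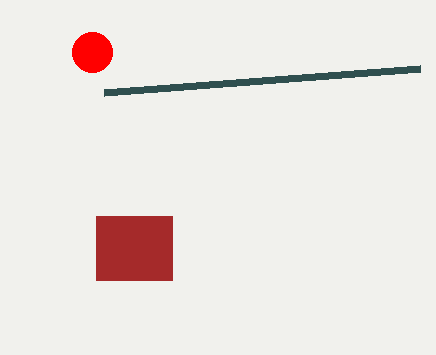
x0_1 = 104, y0_1 = 92, cx_2 = 92, cy_2 = 52, r_2 = 20, x0_3 = 96, y0_3 = 216, x1_3 = 172, y1_3 = 280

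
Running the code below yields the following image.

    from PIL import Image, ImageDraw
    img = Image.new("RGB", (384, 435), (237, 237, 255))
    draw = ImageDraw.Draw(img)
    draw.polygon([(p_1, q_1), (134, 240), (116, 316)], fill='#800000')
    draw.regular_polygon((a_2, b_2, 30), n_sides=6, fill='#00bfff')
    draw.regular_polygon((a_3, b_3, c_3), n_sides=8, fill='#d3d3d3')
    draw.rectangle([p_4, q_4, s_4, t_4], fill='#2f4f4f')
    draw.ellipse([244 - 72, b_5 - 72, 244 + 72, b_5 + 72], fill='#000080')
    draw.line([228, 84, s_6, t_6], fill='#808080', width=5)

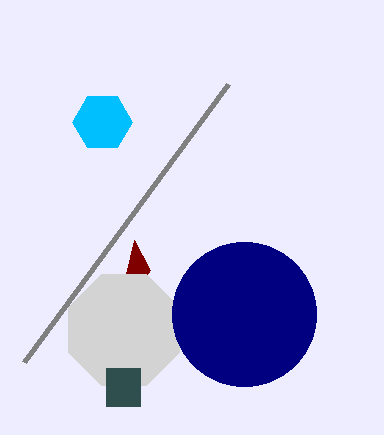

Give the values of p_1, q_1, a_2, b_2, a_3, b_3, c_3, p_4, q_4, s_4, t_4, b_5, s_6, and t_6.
p_1 = 150; q_1 = 270; a_2 = 102; b_2 = 122; a_3 = 124; b_3 = 330; c_3 = 60; p_4 = 106; q_4 = 368; s_4 = 140; t_4 = 406; b_5 = 314; s_6 = 24; t_6 = 362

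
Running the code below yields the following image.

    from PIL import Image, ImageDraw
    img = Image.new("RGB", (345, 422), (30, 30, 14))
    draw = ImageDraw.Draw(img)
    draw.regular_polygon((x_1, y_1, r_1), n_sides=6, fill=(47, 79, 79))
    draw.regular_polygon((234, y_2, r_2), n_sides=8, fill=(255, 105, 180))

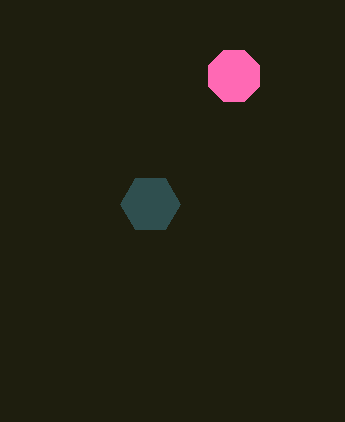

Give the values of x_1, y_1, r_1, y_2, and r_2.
x_1 = 150, y_1 = 204, r_1 = 30, y_2 = 76, r_2 = 28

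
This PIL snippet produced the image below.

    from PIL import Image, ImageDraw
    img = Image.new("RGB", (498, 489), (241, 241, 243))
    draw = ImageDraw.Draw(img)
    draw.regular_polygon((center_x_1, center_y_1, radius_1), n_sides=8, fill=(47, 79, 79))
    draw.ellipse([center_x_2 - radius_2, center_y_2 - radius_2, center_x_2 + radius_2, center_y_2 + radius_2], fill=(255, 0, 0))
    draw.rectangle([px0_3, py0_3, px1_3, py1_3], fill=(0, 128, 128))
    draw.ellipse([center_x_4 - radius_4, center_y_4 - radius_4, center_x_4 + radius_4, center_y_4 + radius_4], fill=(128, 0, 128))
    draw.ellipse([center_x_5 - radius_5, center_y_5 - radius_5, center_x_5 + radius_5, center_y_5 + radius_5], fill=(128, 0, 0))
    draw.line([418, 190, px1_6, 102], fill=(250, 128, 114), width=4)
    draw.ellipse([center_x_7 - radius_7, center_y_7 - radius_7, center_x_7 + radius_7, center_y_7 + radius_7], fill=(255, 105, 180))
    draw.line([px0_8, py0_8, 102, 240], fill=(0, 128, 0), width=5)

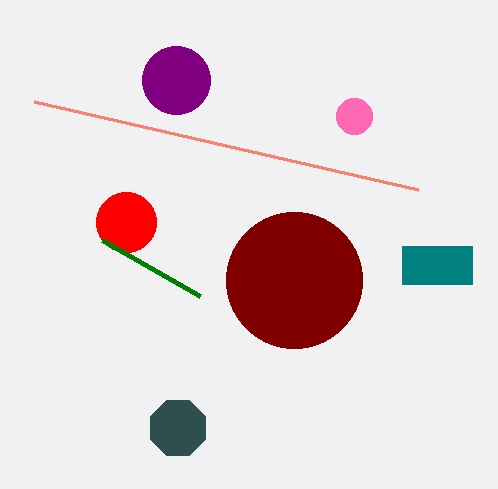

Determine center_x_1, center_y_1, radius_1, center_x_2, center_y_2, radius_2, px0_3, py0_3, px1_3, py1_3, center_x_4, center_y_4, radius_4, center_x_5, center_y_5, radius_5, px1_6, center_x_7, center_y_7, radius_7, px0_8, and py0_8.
center_x_1 = 178; center_y_1 = 428; radius_1 = 30; center_x_2 = 126; center_y_2 = 222; radius_2 = 30; px0_3 = 402; py0_3 = 246; px1_3 = 472; py1_3 = 284; center_x_4 = 176; center_y_4 = 80; radius_4 = 34; center_x_5 = 294; center_y_5 = 280; radius_5 = 68; px1_6 = 34; center_x_7 = 354; center_y_7 = 116; radius_7 = 18; px0_8 = 200; py0_8 = 296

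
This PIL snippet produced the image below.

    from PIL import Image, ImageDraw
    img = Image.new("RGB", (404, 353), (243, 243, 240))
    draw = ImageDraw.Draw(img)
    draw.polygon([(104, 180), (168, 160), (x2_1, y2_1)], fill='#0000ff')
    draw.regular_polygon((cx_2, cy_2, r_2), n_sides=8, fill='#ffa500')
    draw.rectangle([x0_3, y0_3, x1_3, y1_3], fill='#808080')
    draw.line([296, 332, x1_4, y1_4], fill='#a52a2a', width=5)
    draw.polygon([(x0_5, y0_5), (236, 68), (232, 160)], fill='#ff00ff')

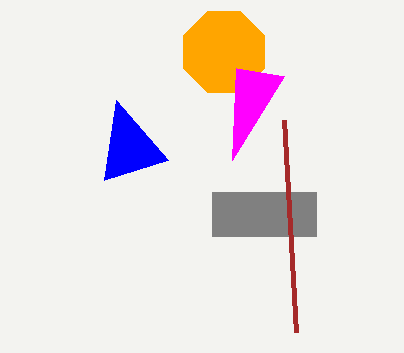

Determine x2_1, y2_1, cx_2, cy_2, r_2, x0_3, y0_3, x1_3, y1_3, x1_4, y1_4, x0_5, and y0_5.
x2_1 = 116
y2_1 = 100
cx_2 = 224
cy_2 = 52
r_2 = 44
x0_3 = 212
y0_3 = 192
x1_3 = 316
y1_3 = 236
x1_4 = 284
y1_4 = 120
x0_5 = 284
y0_5 = 76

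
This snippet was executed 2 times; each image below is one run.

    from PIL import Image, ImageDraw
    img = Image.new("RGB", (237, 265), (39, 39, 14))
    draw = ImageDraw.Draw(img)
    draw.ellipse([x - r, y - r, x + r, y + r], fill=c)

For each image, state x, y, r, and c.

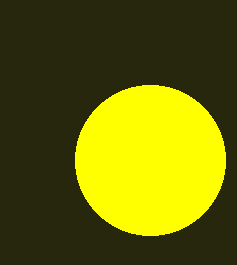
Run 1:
x = 150
y = 160
r = 75
c = 'yellow'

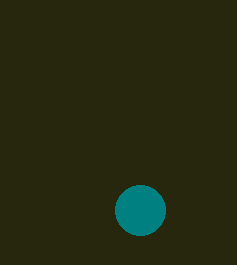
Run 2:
x = 140, y = 210, r = 25, c = 'teal'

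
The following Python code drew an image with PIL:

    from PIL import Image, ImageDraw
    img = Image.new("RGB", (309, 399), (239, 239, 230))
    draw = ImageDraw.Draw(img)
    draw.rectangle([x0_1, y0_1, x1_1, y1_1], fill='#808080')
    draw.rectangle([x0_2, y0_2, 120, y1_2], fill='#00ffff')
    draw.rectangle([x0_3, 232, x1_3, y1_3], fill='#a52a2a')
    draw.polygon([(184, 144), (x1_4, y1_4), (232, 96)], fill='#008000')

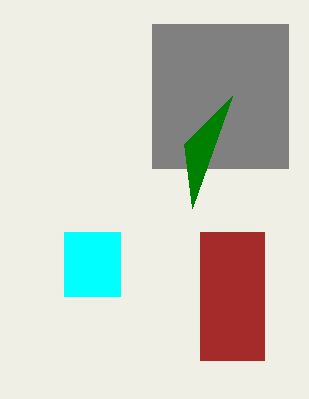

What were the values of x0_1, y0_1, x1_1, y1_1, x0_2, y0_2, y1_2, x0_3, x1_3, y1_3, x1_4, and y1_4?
x0_1 = 152; y0_1 = 24; x1_1 = 288; y1_1 = 168; x0_2 = 64; y0_2 = 232; y1_2 = 296; x0_3 = 200; x1_3 = 264; y1_3 = 360; x1_4 = 192; y1_4 = 208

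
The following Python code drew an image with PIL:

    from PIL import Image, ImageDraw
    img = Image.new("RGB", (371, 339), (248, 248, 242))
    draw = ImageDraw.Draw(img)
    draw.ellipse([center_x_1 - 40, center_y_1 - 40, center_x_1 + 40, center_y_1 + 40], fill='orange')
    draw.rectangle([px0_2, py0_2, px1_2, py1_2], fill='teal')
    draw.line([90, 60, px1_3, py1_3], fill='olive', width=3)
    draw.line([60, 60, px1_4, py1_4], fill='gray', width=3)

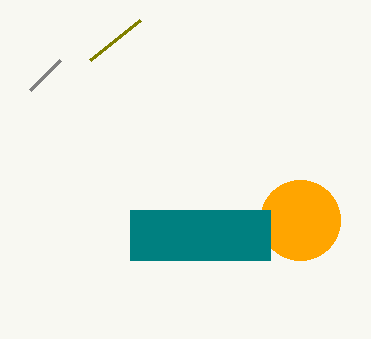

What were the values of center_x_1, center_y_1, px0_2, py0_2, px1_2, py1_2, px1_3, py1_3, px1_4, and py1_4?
center_x_1 = 300, center_y_1 = 220, px0_2 = 130, py0_2 = 210, px1_2 = 270, py1_2 = 260, px1_3 = 140, py1_3 = 20, px1_4 = 30, py1_4 = 90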